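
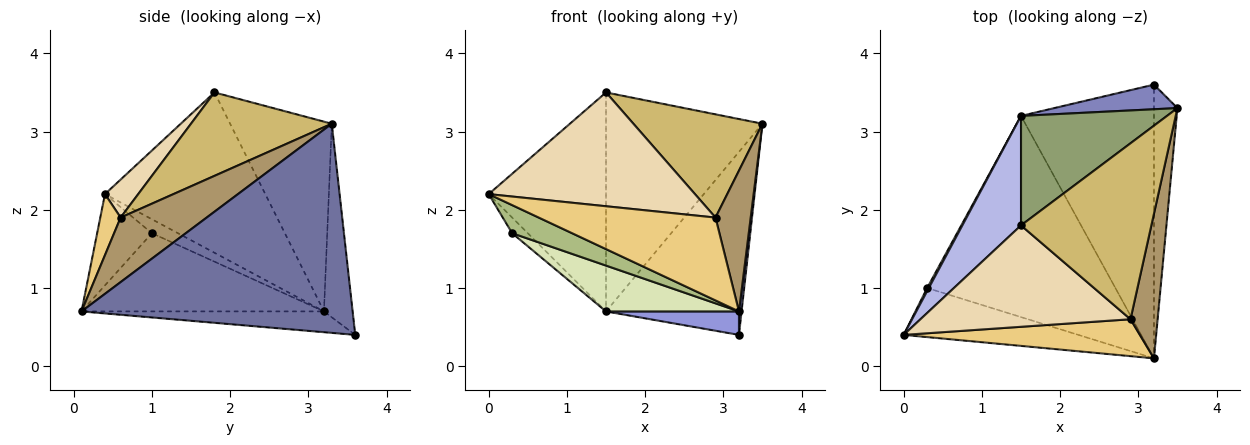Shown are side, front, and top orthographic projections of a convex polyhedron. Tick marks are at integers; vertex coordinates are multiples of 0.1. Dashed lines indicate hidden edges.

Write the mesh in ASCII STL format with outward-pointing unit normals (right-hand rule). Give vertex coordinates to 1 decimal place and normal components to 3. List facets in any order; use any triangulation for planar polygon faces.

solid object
 facet normal 0.994 -0.010 -0.111
  outer loop
   vertex 3.2 3.6 0.4
   vertex 3.5 3.3 3.1
   vertex 3.2 0.1 0.7
  endloop
 endfacet
 facet normal -0.205 0.970 0.131
  outer loop
   vertex 1.5 3.2 0.7
   vertex 3.5 3.3 3.1
   vertex 3.2 3.6 0.4
  endloop
 endfacet
 facet normal -0.154 -0.084 -0.984
  outer loop
   vertex 1.5 3.2 0.7
   vertex 3.2 3.6 0.4
   vertex 3.2 0.1 0.7
  endloop
 endfacet
 facet normal -0.774 0.566 0.283
  outer loop
   vertex 1.5 1.8 3.5
   vertex 1.5 3.2 0.7
   vertex 0.0 0.4 2.2
  endloop
 endfacet
 facet normal -0.503 0.773 0.387
  outer loop
   vertex 1.5 1.8 3.5
   vertex 3.5 3.3 3.1
   vertex 1.5 3.2 0.7
  endloop
 endfacet
 facet normal -0.413 -0.452 -0.791
  outer loop
   vertex 0.3 1.0 1.7
   vertex 3.2 0.1 0.7
   vertex 0.0 0.4 2.2
  endloop
 endfacet
 facet normal -0.853 0.512 0.102
  outer loop
   vertex 0.3 1.0 1.7
   vertex 0.0 0.4 2.2
   vertex 1.5 3.2 0.7
  endloop
 endfacet
 facet normal -0.376 -0.206 -0.904
  outer loop
   vertex 0.3 1.0 1.7
   vertex 1.5 3.2 0.7
   vertex 3.2 0.1 0.7
  endloop
 endfacet
 facet normal 0.863 -0.353 0.363
  outer loop
   vertex 2.9 0.6 1.9
   vertex 3.2 0.1 0.7
   vertex 3.5 3.3 3.1
  endloop
 endfacet
 facet normal 0.483 -0.443 0.755
  outer loop
   vertex 2.9 0.6 1.9
   vertex 3.5 3.3 3.1
   vertex 1.5 1.8 3.5
  endloop
 endfacet
 facet normal 0.105 -0.908 0.405
  outer loop
   vertex 2.9 0.6 1.9
   vertex 0.0 0.4 2.2
   vertex 3.2 0.1 0.7
  endloop
 endfacet
 facet normal 0.119 -0.741 0.660
  outer loop
   vertex 2.9 0.6 1.9
   vertex 1.5 1.8 3.5
   vertex 0.0 0.4 2.2
  endloop
 endfacet
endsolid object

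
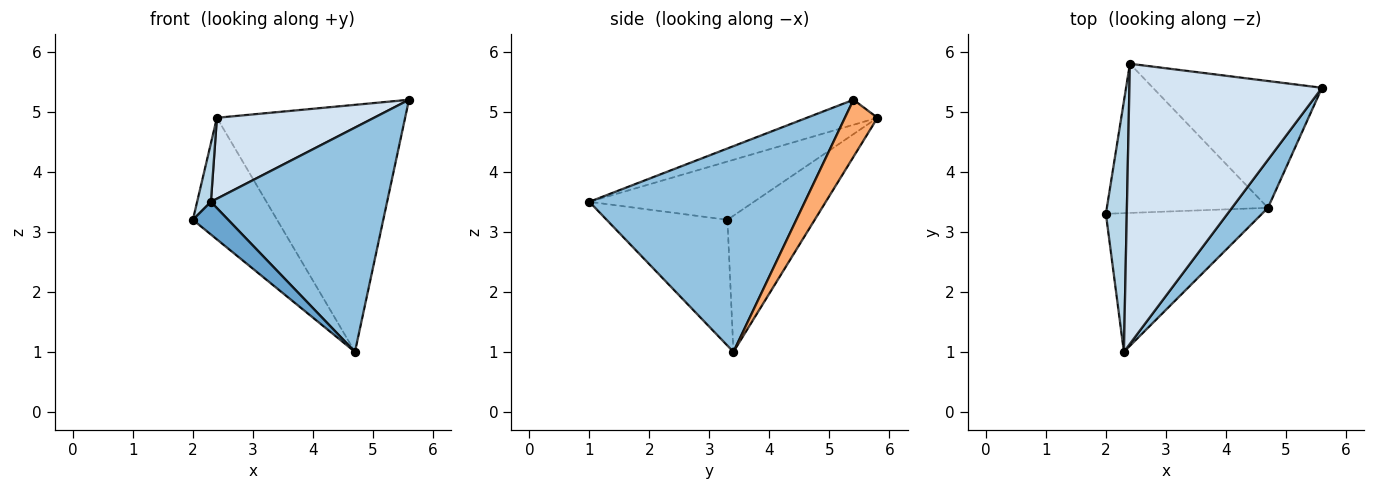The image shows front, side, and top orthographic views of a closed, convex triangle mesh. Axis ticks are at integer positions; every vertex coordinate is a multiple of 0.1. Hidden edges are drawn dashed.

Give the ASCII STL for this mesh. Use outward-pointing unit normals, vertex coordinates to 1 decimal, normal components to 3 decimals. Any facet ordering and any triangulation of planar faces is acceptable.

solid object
 facet normal -0.617 -0.180 -0.766
  outer loop
   vertex 4.7 3.4 1.0
   vertex 2.3 1.0 3.5
   vertex 2.0 3.3 3.2
  endloop
 endfacet
 facet normal 0.767 -0.627 0.134
  outer loop
   vertex 4.7 3.4 1.0
   vertex 5.6 5.4 5.2
   vertex 2.3 1.0 3.5
  endloop
 endfacet
 facet normal -0.938 -0.079 0.336
  outer loop
   vertex 2.4 5.8 4.9
   vertex 2.0 3.3 3.2
   vertex 2.3 1.0 3.5
  endloop
 endfacet
 facet normal -0.124 -0.275 0.953
  outer loop
   vertex 2.4 5.8 4.9
   vertex 2.3 1.0 3.5
   vertex 5.6 5.4 5.2
  endloop
 endfacet
 facet normal -0.548 0.529 -0.648
  outer loop
   vertex 2.4 5.8 4.9
   vertex 4.7 3.4 1.0
   vertex 2.0 3.3 3.2
  endloop
 endfacet
 facet normal 0.152 0.879 -0.451
  outer loop
   vertex 2.4 5.8 4.9
   vertex 5.6 5.4 5.2
   vertex 4.7 3.4 1.0
  endloop
 endfacet
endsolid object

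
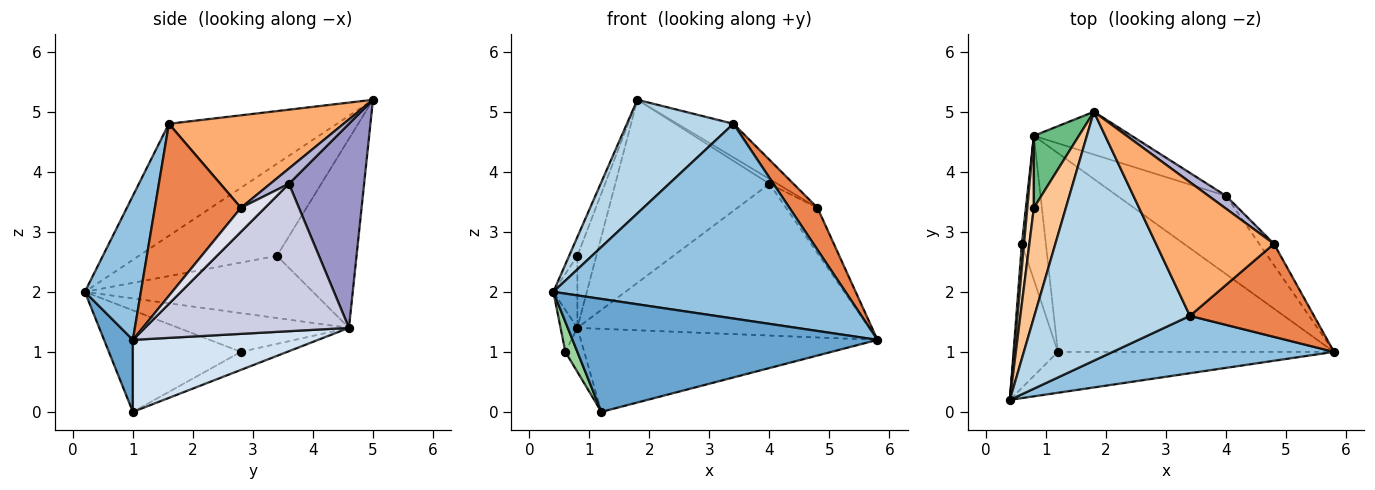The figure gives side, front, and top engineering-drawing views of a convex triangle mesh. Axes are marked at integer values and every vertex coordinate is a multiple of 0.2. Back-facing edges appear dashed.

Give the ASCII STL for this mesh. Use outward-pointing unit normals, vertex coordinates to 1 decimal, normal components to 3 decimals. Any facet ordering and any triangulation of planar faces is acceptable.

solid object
 facet normal 0.088 -0.937 -0.339
  outer loop
   vertex 1.2 1.0 0.0
   vertex 5.8 1.0 1.2
   vertex 0.4 0.2 2.0
  endloop
 endfacet
 facet normal 0.181 -0.943 0.278
  outer loop
   vertex 3.4 1.6 4.8
   vertex 0.4 0.2 2.0
   vertex 5.8 1.0 1.2
  endloop
 endfacet
 facet normal -0.548 -0.347 0.761
  outer loop
   vertex 3.4 1.6 4.8
   vertex 1.8 5.0 5.2
   vertex 0.4 0.2 2.0
  endloop
 endfacet
 facet normal 0.234 0.375 -0.897
  outer loop
   vertex 0.8 4.6 1.4
   vertex 5.8 1.0 1.2
   vertex 1.2 1.0 0.0
  endloop
 endfacet
 facet normal 0.784 -0.255 0.565
  outer loop
   vertex 4.8 2.8 3.4
   vertex 3.4 1.6 4.8
   vertex 5.8 1.0 1.2
  endloop
 endfacet
 facet normal 0.605 0.194 0.772
  outer loop
   vertex 4.8 2.8 3.4
   vertex 1.8 5.0 5.2
   vertex 3.4 1.6 4.8
  endloop
 endfacet
 facet normal -0.943 0.056 0.328
  outer loop
   vertex 0.8 3.4 2.6
   vertex 0.4 0.2 2.0
   vertex 1.8 5.0 5.2
  endloop
 endfacet
 facet normal -0.989 0.104 0.104
  outer loop
   vertex 0.8 3.4 2.6
   vertex 0.8 4.6 1.4
   vertex 0.4 0.2 2.0
  endloop
 endfacet
 facet normal -0.948 0.226 0.226
  outer loop
   vertex 0.8 3.4 2.6
   vertex 1.8 5.0 5.2
   vertex 0.8 4.6 1.4
  endloop
 endfacet
 facet normal -0.913 -0.083 -0.399
  outer loop
   vertex 0.6 2.8 1.0
   vertex 1.2 1.0 0.0
   vertex 0.4 0.2 2.0
  endloop
 endfacet
 facet normal -0.994 0.098 0.056
  outer loop
   vertex 0.6 2.8 1.0
   vertex 0.4 0.2 2.0
   vertex 0.8 4.6 1.4
  endloop
 endfacet
 facet normal -0.583 0.237 -0.777
  outer loop
   vertex 0.6 2.8 1.0
   vertex 0.8 4.6 1.4
   vertex 1.2 1.0 0.0
  endloop
 endfacet
 facet normal 0.429 0.880 -0.205
  outer loop
   vertex 4.0 3.6 3.8
   vertex 0.8 4.6 1.4
   vertex 1.8 5.0 5.2
  endloop
 endfacet
 facet normal 0.634 0.272 0.724
  outer loop
   vertex 4.0 3.6 3.8
   vertex 1.8 5.0 5.2
   vertex 4.8 2.8 3.4
  endloop
 endfacet
 facet normal 0.528 0.755 -0.389
  outer loop
   vertex 4.0 3.6 3.8
   vertex 5.8 1.0 1.2
   vertex 0.8 4.6 1.4
  endloop
 endfacet
 facet normal 0.569 0.744 -0.350
  outer loop
   vertex 4.0 3.6 3.8
   vertex 4.8 2.8 3.4
   vertex 5.8 1.0 1.2
  endloop
 endfacet
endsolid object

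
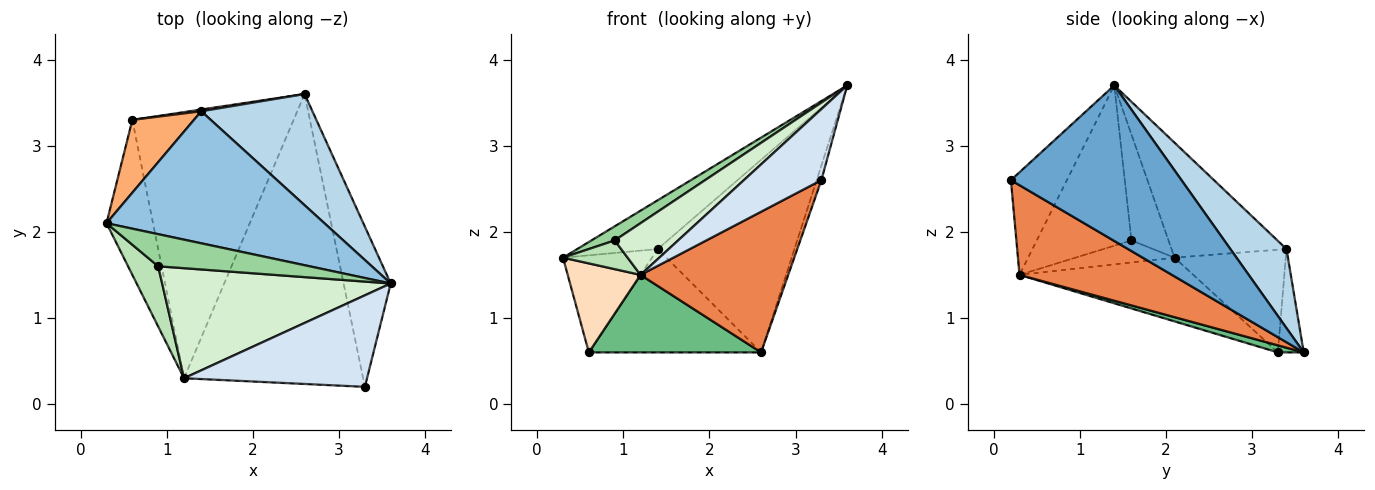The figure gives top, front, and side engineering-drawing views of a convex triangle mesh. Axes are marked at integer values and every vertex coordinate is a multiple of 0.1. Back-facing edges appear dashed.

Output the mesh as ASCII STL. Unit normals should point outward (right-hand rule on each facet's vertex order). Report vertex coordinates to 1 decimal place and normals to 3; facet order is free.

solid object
 facet normal 0.957 0.026 -0.290
  outer loop
   vertex 3.3 0.2 2.6
   vertex 2.6 3.6 0.6
   vertex 3.6 1.4 3.7
  endloop
 endfacet
 facet normal -0.444 0.311 0.841
  outer loop
   vertex 1.4 3.4 1.8
   vertex 0.3 2.1 1.7
   vertex 3.6 1.4 3.7
  endloop
 endfacet
 facet normal 0.335 0.816 0.471
  outer loop
   vertex 1.4 3.4 1.8
   vertex 3.6 1.4 3.7
   vertex 2.6 3.6 0.6
  endloop
 endfacet
 facet normal -0.405 -0.561 0.722
  outer loop
   vertex 1.2 0.3 1.5
   vertex 3.3 0.2 2.6
   vertex 3.6 1.4 3.7
  endloop
 endfacet
 facet normal 0.411 -0.398 -0.820
  outer loop
   vertex 1.2 0.3 1.5
   vertex 2.6 3.6 0.6
   vertex 3.3 0.2 2.6
  endloop
 endfacet
 facet normal -0.707 0.566 0.424
  outer loop
   vertex 0.6 3.3 0.6
   vertex 0.3 2.1 1.7
   vertex 1.4 3.4 1.8
  endloop
 endfacet
 facet normal -0.148 0.989 0.016
  outer loop
   vertex 0.6 3.3 0.6
   vertex 1.4 3.4 1.8
   vertex 2.6 3.6 0.6
  endloop
 endfacet
 facet normal -0.765 -0.321 -0.558
  outer loop
   vertex 0.6 3.3 0.6
   vertex 1.2 0.3 1.5
   vertex 0.3 2.1 1.7
  endloop
 endfacet
 facet normal 0.042 -0.279 -0.959
  outer loop
   vertex 0.6 3.3 0.6
   vertex 2.6 3.6 0.6
   vertex 1.2 0.3 1.5
  endloop
 endfacet
 facet normal -0.539 -0.339 0.771
  outer loop
   vertex 0.9 1.6 1.9
   vertex 3.6 1.4 3.7
   vertex 0.3 2.1 1.7
  endloop
 endfacet
 facet normal -0.550 -0.359 0.754
  outer loop
   vertex 0.9 1.6 1.9
   vertex 0.3 2.1 1.7
   vertex 1.2 0.3 1.5
  endloop
 endfacet
 facet normal -0.536 -0.359 0.764
  outer loop
   vertex 0.9 1.6 1.9
   vertex 1.2 0.3 1.5
   vertex 3.6 1.4 3.7
  endloop
 endfacet
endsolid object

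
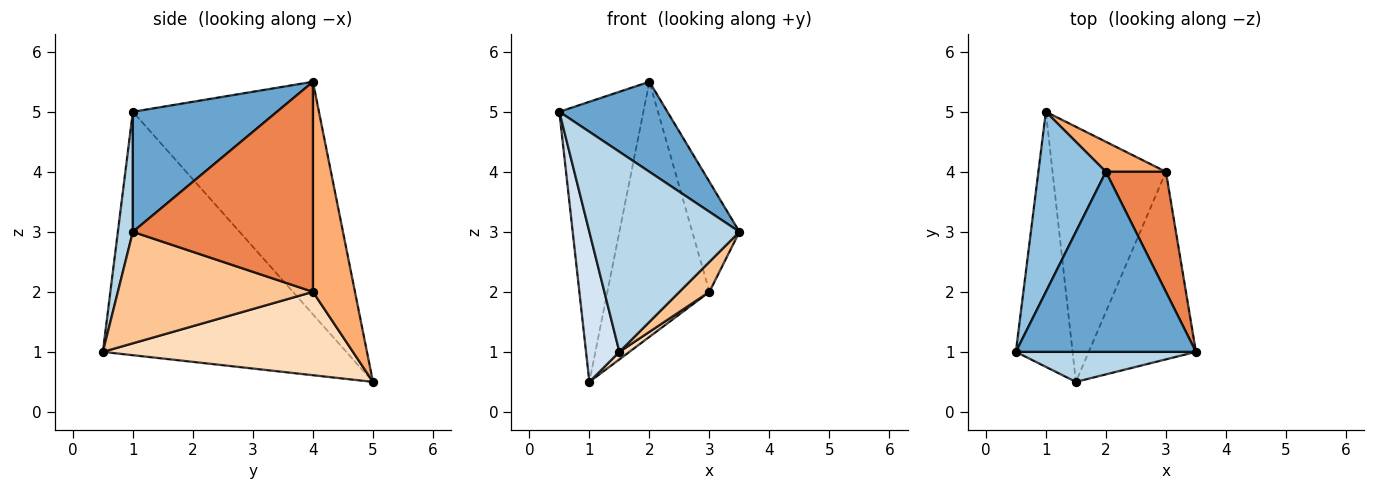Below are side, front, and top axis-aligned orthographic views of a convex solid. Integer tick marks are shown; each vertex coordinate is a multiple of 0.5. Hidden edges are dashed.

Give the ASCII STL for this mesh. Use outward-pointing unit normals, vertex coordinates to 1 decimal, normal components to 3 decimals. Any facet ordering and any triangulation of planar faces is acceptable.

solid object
 facet normal 0.512 -0.384 0.768
  outer loop
   vertex 2.0 4.0 5.5
   vertex 0.5 1.0 5.0
   vertex 3.5 1.0 3.0
  endloop
 endfacet
 facet normal -0.881 0.398 0.256
  outer loop
   vertex 2.0 4.0 5.5
   vertex 1.0 5.0 0.5
   vertex 0.5 1.0 5.0
  endloop
 endfacet
 facet normal 0.098 -0.984 0.148
  outer loop
   vertex 1.5 0.5 1.0
   vertex 3.5 1.0 3.0
   vertex 0.5 1.0 5.0
  endloop
 endfacet
 facet normal -0.965 -0.132 -0.225
  outer loop
   vertex 1.5 0.5 1.0
   vertex 0.5 1.0 5.0
   vertex 1.0 5.0 0.5
  endloop
 endfacet
 facet normal 0.932 0.244 0.266
  outer loop
   vertex 3.0 4.0 2.0
   vertex 2.0 4.0 5.5
   vertex 3.5 1.0 3.0
  endloop
 endfacet
 facet normal 0.379 0.919 0.108
  outer loop
   vertex 3.0 4.0 2.0
   vertex 1.0 5.0 0.5
   vertex 2.0 4.0 5.5
  endloop
 endfacet
 facet normal 0.716 -0.110 -0.689
  outer loop
   vertex 3.0 4.0 2.0
   vertex 3.5 1.0 3.0
   vertex 1.5 0.5 1.0
  endloop
 endfacet
 facet normal 0.592 -0.024 -0.805
  outer loop
   vertex 3.0 4.0 2.0
   vertex 1.5 0.5 1.0
   vertex 1.0 5.0 0.5
  endloop
 endfacet
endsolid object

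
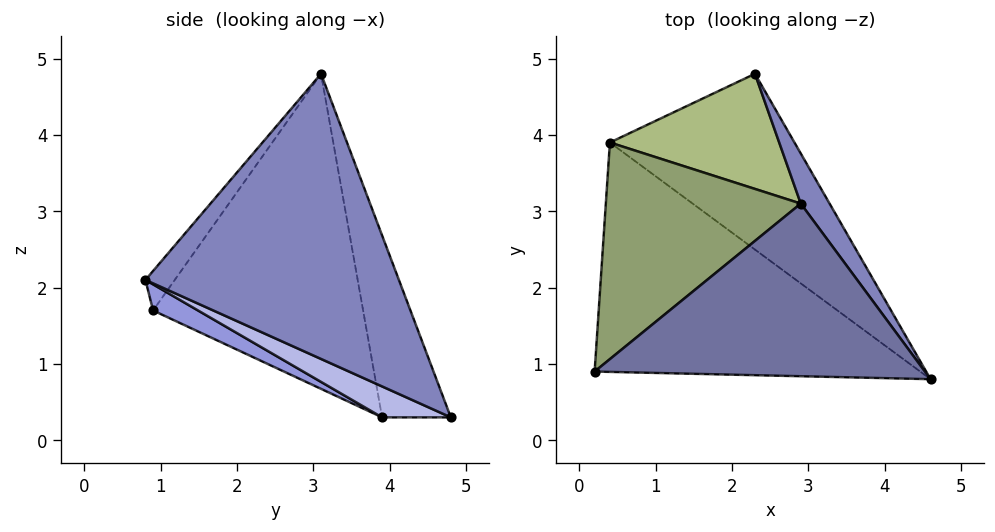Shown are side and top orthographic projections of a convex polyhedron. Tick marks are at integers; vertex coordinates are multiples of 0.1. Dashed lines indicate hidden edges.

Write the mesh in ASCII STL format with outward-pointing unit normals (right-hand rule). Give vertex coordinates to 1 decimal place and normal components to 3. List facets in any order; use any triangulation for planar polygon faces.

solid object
 facet normal -0.074 -0.782 0.619
  outer loop
   vertex 2.9 3.1 4.8
   vertex 0.2 0.9 1.7
   vertex 4.6 0.8 2.1
  endloop
 endfacet
 facet normal 0.847 0.525 0.086
  outer loop
   vertex 2.9 3.1 4.8
   vertex 4.6 0.8 2.1
   vertex 2.3 4.8 0.3
  endloop
 endfacet
 facet normal 0.072 -0.426 -0.902
  outer loop
   vertex 0.4 3.9 0.3
   vertex 4.6 0.8 2.1
   vertex 0.2 0.9 1.7
  endloop
 endfacet
 facet normal 0.156 -0.329 -0.931
  outer loop
   vertex 0.4 3.9 0.3
   vertex 2.3 4.8 0.3
   vertex 4.6 0.8 2.1
  endloop
 endfacet
 facet normal -0.814 0.289 0.504
  outer loop
   vertex 0.4 3.9 0.3
   vertex 0.2 0.9 1.7
   vertex 2.9 3.1 4.8
  endloop
 endfacet
 facet normal -0.398 0.840 0.370
  outer loop
   vertex 0.4 3.9 0.3
   vertex 2.9 3.1 4.8
   vertex 2.3 4.8 0.3
  endloop
 endfacet
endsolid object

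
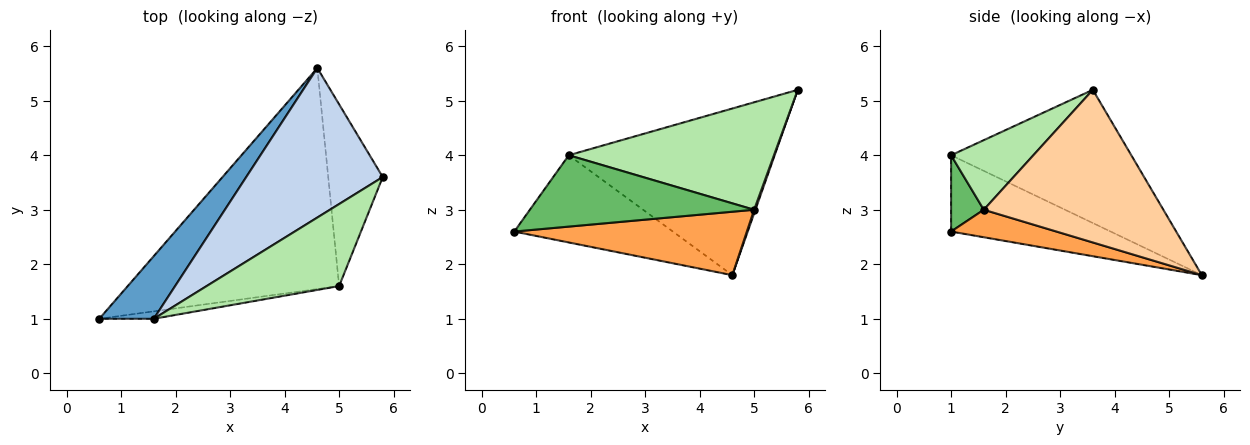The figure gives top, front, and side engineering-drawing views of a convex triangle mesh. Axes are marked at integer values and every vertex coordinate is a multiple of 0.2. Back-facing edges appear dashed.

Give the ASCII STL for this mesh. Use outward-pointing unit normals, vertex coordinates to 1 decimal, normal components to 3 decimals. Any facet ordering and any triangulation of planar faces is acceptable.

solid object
 facet normal -0.633 0.629 0.452
  outer loop
   vertex 1.6 1.0 4.0
   vertex 4.6 5.6 1.8
   vertex 0.6 1.0 2.6
  endloop
 endfacet
 facet normal -0.546 0.624 0.560
  outer loop
   vertex 1.6 1.0 4.0
   vertex 5.8 3.6 5.2
   vertex 4.6 5.6 1.8
  endloop
 endfacet
 facet normal 0.124 -0.274 -0.954
  outer loop
   vertex 5.0 1.6 3.0
   vertex 0.6 1.0 2.6
   vertex 4.6 5.6 1.8
  endloop
 endfacet
 facet normal 0.942 -0.007 -0.336
  outer loop
   vertex 5.0 1.6 3.0
   vertex 4.6 5.6 1.8
   vertex 5.8 3.6 5.2
  endloop
 endfacet
 facet normal 0.144 -0.984 -0.103
  outer loop
   vertex 5.0 1.6 3.0
   vertex 1.6 1.0 4.0
   vertex 0.6 1.0 2.6
  endloop
 endfacet
 facet normal 0.304 -0.757 0.578
  outer loop
   vertex 5.0 1.6 3.0
   vertex 5.8 3.6 5.2
   vertex 1.6 1.0 4.0
  endloop
 endfacet
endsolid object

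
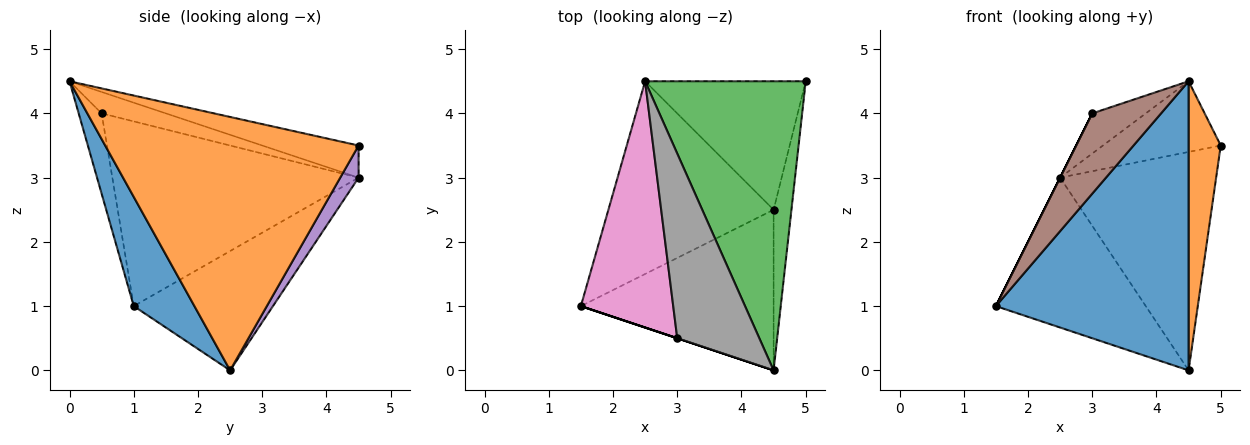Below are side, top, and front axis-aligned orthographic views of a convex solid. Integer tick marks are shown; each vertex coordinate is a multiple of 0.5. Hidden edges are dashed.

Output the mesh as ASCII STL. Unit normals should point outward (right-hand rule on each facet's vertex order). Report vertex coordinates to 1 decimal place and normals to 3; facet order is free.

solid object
 facet normal 0.265 -0.843 -0.468
  outer loop
   vertex 4.5 2.5 0.0
   vertex 4.5 0.0 4.5
   vertex 1.5 1.0 1.0
  endloop
 endfacet
 facet normal 0.990 -0.125 -0.070
  outer loop
   vertex 4.5 2.5 0.0
   vertex 5.0 4.5 3.5
   vertex 4.5 0.0 4.5
  endloop
 endfacet
 facet normal -0.191 0.233 0.954
  outer loop
   vertex 2.5 4.5 3.0
   vertex 4.5 0.0 4.5
   vertex 5.0 4.5 3.5
  endloop
 endfacet
 facet normal -0.495 0.533 -0.686
  outer loop
   vertex 2.5 4.5 3.0
   vertex 4.5 2.5 0.0
   vertex 1.5 1.0 1.0
  endloop
 endfacet
 facet normal 0.101 0.858 -0.504
  outer loop
   vertex 2.5 4.5 3.0
   vertex 5.0 4.5 3.5
   vertex 4.5 2.5 0.0
  endloop
 endfacet
 facet normal -0.316 -0.949 0.000
  outer loop
   vertex 3.0 0.5 4.0
   vertex 1.5 1.0 1.0
   vertex 4.5 0.0 4.5
  endloop
 endfacet
 facet normal -0.894 0.000 0.447
  outer loop
   vertex 3.0 0.5 4.0
   vertex 2.5 4.5 3.0
   vertex 1.5 1.0 1.0
  endloop
 endfacet
 facet normal -0.247 0.206 0.947
  outer loop
   vertex 3.0 0.5 4.0
   vertex 4.5 0.0 4.5
   vertex 2.5 4.5 3.0
  endloop
 endfacet
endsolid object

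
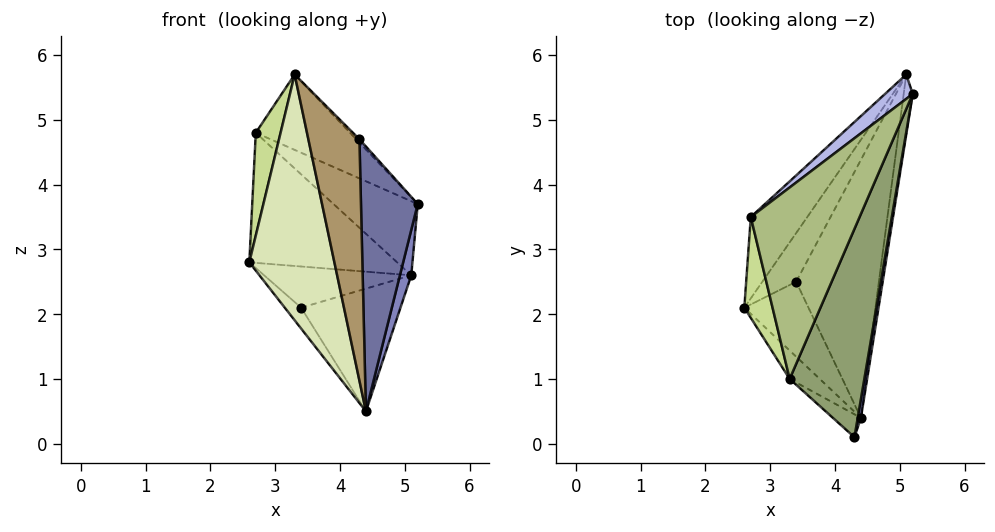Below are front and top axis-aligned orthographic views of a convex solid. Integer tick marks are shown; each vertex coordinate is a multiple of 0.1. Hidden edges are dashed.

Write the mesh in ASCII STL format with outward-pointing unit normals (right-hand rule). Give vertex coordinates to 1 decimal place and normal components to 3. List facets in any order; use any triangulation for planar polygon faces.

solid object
 facet normal 0.986 -0.165 0.012
  outer loop
   vertex 4.4 0.4 0.5
   vertex 5.2 5.4 3.7
   vertex 4.3 0.1 4.7
  endloop
 endfacet
 facet normal 0.990 -0.086 -0.113
  outer loop
   vertex 5.1 5.7 2.6
   vertex 5.2 5.4 3.7
   vertex 4.4 0.4 0.5
  endloop
 endfacet
 facet normal -0.784 0.526 -0.329
  outer loop
   vertex 5.1 5.7 2.6
   vertex 2.6 2.1 2.8
   vertex 2.7 3.5 4.8
  endloop
 endfacet
 facet normal -0.505 0.820 0.270
  outer loop
   vertex 5.1 5.7 2.6
   vertex 2.7 3.5 4.8
   vertex 5.2 5.4 3.7
  endloop
 endfacet
 facet normal 0.712 0.011 0.702
  outer loop
   vertex 3.3 1.0 5.7
   vertex 4.3 0.1 4.7
   vertex 5.2 5.4 3.7
  endloop
 endfacet
 facet normal 0.130 0.363 0.923
  outer loop
   vertex 3.3 1.0 5.7
   vertex 5.2 5.4 3.7
   vertex 2.7 3.5 4.8
  endloop
 endfacet
 facet normal -0.970 -0.172 0.169
  outer loop
   vertex 3.3 1.0 5.7
   vertex 2.7 3.5 4.8
   vertex 2.6 2.1 2.8
  endloop
 endfacet
 facet normal -0.735 -0.673 -0.078
  outer loop
   vertex 3.3 1.0 5.7
   vertex 2.6 2.1 2.8
   vertex 4.4 0.4 0.5
  endloop
 endfacet
 facet normal -0.704 -0.707 -0.067
  outer loop
   vertex 3.3 1.0 5.7
   vertex 4.4 0.4 0.5
   vertex 4.3 0.1 4.7
  endloop
 endfacet
 facet normal -0.699 0.192 -0.689
  outer loop
   vertex 3.4 2.5 2.1
   vertex 4.4 0.4 0.5
   vertex 2.6 2.1 2.8
  endloop
 endfacet
 facet normal -0.704 0.459 -0.542
  outer loop
   vertex 3.4 2.5 2.1
   vertex 2.6 2.1 2.8
   vertex 5.1 5.7 2.6
  endloop
 endfacet
 facet normal -0.477 0.377 -0.794
  outer loop
   vertex 3.4 2.5 2.1
   vertex 5.1 5.7 2.6
   vertex 4.4 0.4 0.5
  endloop
 endfacet
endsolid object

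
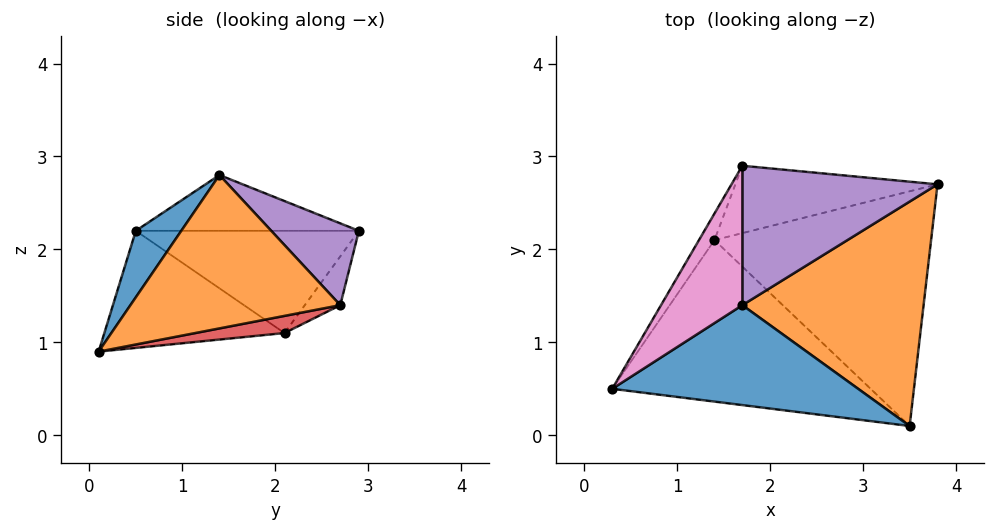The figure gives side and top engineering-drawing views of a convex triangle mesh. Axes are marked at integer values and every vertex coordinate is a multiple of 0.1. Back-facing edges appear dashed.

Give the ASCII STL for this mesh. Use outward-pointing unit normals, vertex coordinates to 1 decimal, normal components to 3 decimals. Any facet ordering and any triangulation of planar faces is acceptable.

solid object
 facet normal 0.180 -0.724 0.666
  outer loop
   vertex 1.7 1.4 2.8
   vertex 0.3 0.5 2.2
   vertex 3.5 0.1 0.9
  endloop
 endfacet
 facet normal 0.631 -0.216 0.745
  outer loop
   vertex 1.7 1.4 2.8
   vertex 3.5 0.1 0.9
   vertex 3.8 2.7 1.4
  endloop
 endfacet
 facet normal -0.391 -0.324 -0.862
  outer loop
   vertex 1.4 2.1 1.1
   vertex 3.5 0.1 0.9
   vertex 0.3 0.5 2.2
  endloop
 endfacet
 facet normal 0.078 0.180 -0.981
  outer loop
   vertex 1.4 2.1 1.1
   vertex 3.8 2.7 1.4
   vertex 3.5 0.1 0.9
  endloop
 endfacet
 facet normal 0.363 0.346 0.865
  outer loop
   vertex 1.7 2.9 2.2
   vertex 1.7 1.4 2.8
   vertex 3.8 2.7 1.4
  endloop
 endfacet
 facet normal -0.135 0.818 -0.558
  outer loop
   vertex 1.7 2.9 2.2
   vertex 3.8 2.7 1.4
   vertex 1.4 2.1 1.1
  endloop
 endfacet
 facet normal -0.537 0.313 0.783
  outer loop
   vertex 1.7 2.9 2.2
   vertex 0.3 0.5 2.2
   vertex 1.7 1.4 2.8
  endloop
 endfacet
 facet normal -0.856 0.500 -0.130
  outer loop
   vertex 1.7 2.9 2.2
   vertex 1.4 2.1 1.1
   vertex 0.3 0.5 2.2
  endloop
 endfacet
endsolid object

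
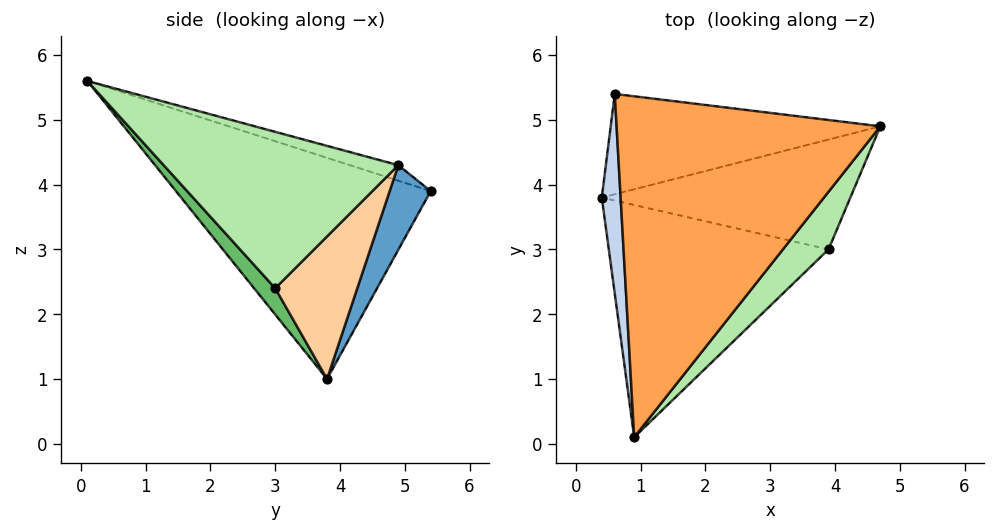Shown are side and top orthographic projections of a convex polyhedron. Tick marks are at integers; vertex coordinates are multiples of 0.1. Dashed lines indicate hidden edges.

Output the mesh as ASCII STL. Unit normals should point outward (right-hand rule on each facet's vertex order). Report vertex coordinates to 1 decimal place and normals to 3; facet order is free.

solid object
 facet normal 0.152 0.861 -0.485
  outer loop
   vertex 0.6 5.4 3.9
   vertex 4.7 4.9 4.3
   vertex 0.4 3.8 1.0
  endloop
 endfacet
 facet normal -0.996 -0.029 0.085
  outer loop
   vertex 0.6 5.4 3.9
   vertex 0.4 3.8 1.0
   vertex 0.9 0.1 5.6
  endloop
 endfacet
 facet normal -0.056 0.302 0.952
  outer loop
   vertex 0.6 5.4 3.9
   vertex 0.9 0.1 5.6
   vertex 4.7 4.9 4.3
  endloop
 endfacet
 facet normal 0.416 0.550 -0.725
  outer loop
   vertex 3.9 3.0 2.4
   vertex 0.4 3.8 1.0
   vertex 4.7 4.9 4.3
  endloop
 endfacet
 facet normal 0.075 -0.773 -0.630
  outer loop
   vertex 3.9 3.0 2.4
   vertex 0.9 0.1 5.6
   vertex 0.4 3.8 1.0
  endloop
 endfacet
 facet normal 0.792 -0.565 0.231
  outer loop
   vertex 3.9 3.0 2.4
   vertex 4.7 4.9 4.3
   vertex 0.9 0.1 5.6
  endloop
 endfacet
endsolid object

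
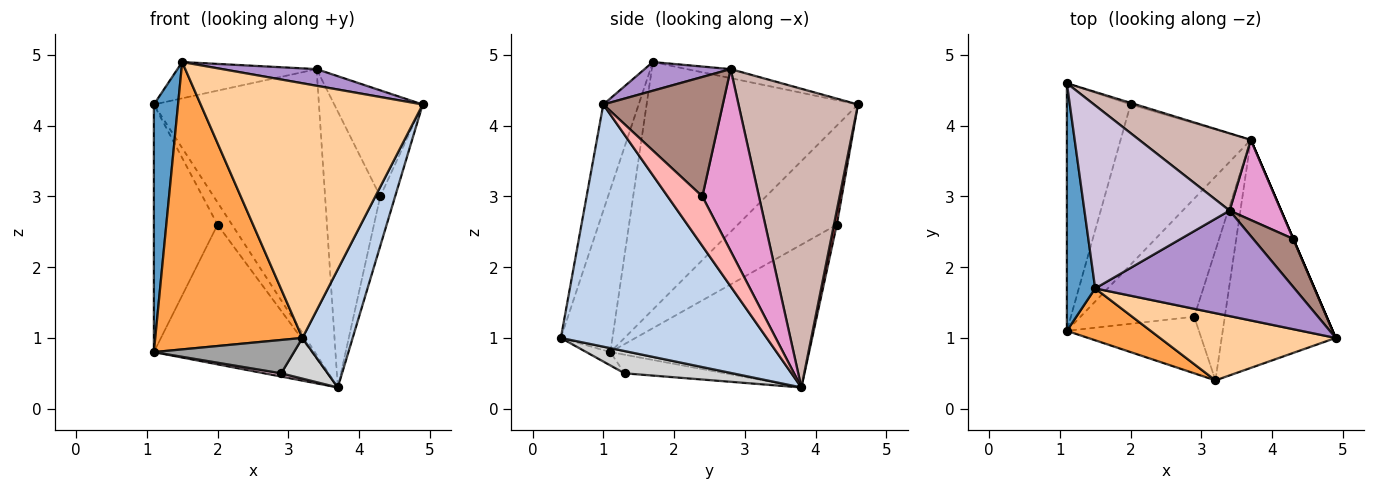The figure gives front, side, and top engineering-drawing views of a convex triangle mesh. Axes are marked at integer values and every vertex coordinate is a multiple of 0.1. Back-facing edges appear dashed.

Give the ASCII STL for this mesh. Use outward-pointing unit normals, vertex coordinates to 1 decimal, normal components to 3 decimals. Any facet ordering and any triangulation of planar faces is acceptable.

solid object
 facet normal -0.987 -0.113 0.113
  outer loop
   vertex 1.5 1.7 4.9
   vertex 1.1 4.6 4.3
   vertex 1.1 1.1 0.8
  endloop
 endfacet
 facet normal 0.883 -0.216 -0.416
  outer loop
   vertex 3.2 0.4 1.0
   vertex 3.7 3.8 0.3
   vertex 4.9 1.0 4.3
  endloop
 endfacet
 facet normal -0.326 -0.930 0.168
  outer loop
   vertex 3.2 0.4 1.0
   vertex 1.5 1.7 4.9
   vertex 1.1 1.1 0.8
  endloop
 endfacet
 facet normal -0.152 -0.956 0.252
  outer loop
   vertex 3.2 0.4 1.0
   vertex 4.9 1.0 4.3
   vertex 1.5 1.7 4.9
  endloop
 endfacet
 facet normal -0.740 0.476 -0.476
  outer loop
   vertex 2.0 4.3 2.6
   vertex 1.1 1.1 0.8
   vertex 1.1 4.6 4.3
  endloop
 endfacet
 facet normal -0.637 0.506 -0.581
  outer loop
   vertex 2.0 4.3 2.6
   vertex 3.7 3.8 0.3
   vertex 1.1 1.1 0.8
  endloop
 endfacet
 facet normal 0.191 0.979 -0.072
  outer loop
   vertex 2.0 4.3 2.6
   vertex 1.1 4.6 4.3
   vertex 3.7 3.8 0.3
  endloop
 endfacet
 facet normal 0.919 0.394 0.000
  outer loop
   vertex 4.3 2.4 3.0
   vertex 4.9 1.0 4.3
   vertex 3.7 3.8 0.3
  endloop
 endfacet
 facet normal 0.141 -0.154 0.978
  outer loop
   vertex 3.4 2.8 4.8
   vertex 1.5 1.7 4.9
   vertex 4.9 1.0 4.3
  endloop
 endfacet
 facet normal -0.061 0.194 0.979
  outer loop
   vertex 3.4 2.8 4.8
   vertex 1.1 4.6 4.3
   vertex 1.5 1.7 4.9
  endloop
 endfacet
 facet normal 0.776 0.574 0.260
  outer loop
   vertex 3.4 2.8 4.8
   vertex 4.9 1.0 4.3
   vertex 4.3 2.4 3.0
  endloop
 endfacet
 facet normal 0.573 0.791 0.214
  outer loop
   vertex 3.4 2.8 4.8
   vertex 3.7 3.8 0.3
   vertex 1.1 4.6 4.3
  endloop
 endfacet
 facet normal 0.702 0.684 0.199
  outer loop
   vertex 3.4 2.8 4.8
   vertex 4.3 2.4 3.0
   vertex 3.7 3.8 0.3
  endloop
 endfacet
 facet normal -0.161 -0.027 -0.987
  outer loop
   vertex 2.9 1.3 0.5
   vertex 1.1 1.1 0.8
   vertex 3.7 3.8 0.3
  endloop
 endfacet
 facet normal -0.087 -0.506 -0.858
  outer loop
   vertex 2.9 1.3 0.5
   vertex 3.2 0.4 1.0
   vertex 1.1 1.1 0.8
  endloop
 endfacet
 facet normal 0.571 -0.245 -0.784
  outer loop
   vertex 2.9 1.3 0.5
   vertex 3.7 3.8 0.3
   vertex 3.2 0.4 1.0
  endloop
 endfacet
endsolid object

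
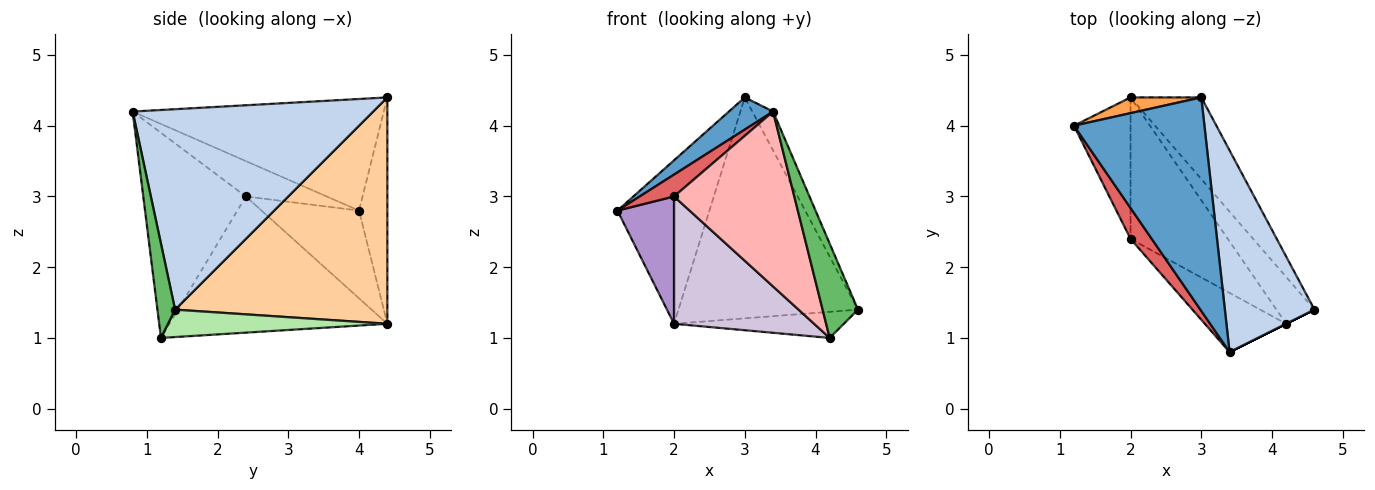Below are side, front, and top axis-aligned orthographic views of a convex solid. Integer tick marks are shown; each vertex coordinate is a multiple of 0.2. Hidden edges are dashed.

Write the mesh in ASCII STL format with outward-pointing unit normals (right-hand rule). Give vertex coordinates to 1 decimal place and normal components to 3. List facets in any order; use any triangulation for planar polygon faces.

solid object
 facet normal -0.646 -0.114 0.755
  outer loop
   vertex 3.4 0.8 4.2
   vertex 3.0 4.4 4.4
   vertex 1.2 4.0 2.8
  endloop
 endfacet
 facet normal 0.910 0.079 0.407
  outer loop
   vertex 3.4 0.8 4.2
   vertex 4.6 1.4 1.4
   vertex 3.0 4.4 4.4
  endloop
 endfacet
 facet normal -0.293 0.952 0.092
  outer loop
   vertex 2.0 4.4 1.2
   vertex 1.2 4.0 2.8
   vertex 3.0 4.4 4.4
  endloop
 endfacet
 facet normal 0.743 0.628 -0.232
  outer loop
   vertex 2.0 4.4 1.2
   vertex 3.0 4.4 4.4
   vertex 4.6 1.4 1.4
  endloop
 endfacet
 facet normal 0.447 -0.894 0.000
  outer loop
   vertex 4.2 1.2 1.0
   vertex 4.6 1.4 1.4
   vertex 3.4 0.8 4.2
  endloop
 endfacet
 facet normal 0.533 0.412 -0.739
  outer loop
   vertex 4.2 1.2 1.0
   vertex 2.0 4.4 1.2
   vertex 4.6 1.4 1.4
  endloop
 endfacet
 facet normal -0.806 -0.342 0.483
  outer loop
   vertex 2.0 2.4 3.0
   vertex 3.4 0.8 4.2
   vertex 1.2 4.0 2.8
  endloop
 endfacet
 facet normal -0.628 -0.737 -0.249
  outer loop
   vertex 2.0 2.4 3.0
   vertex 4.2 1.2 1.0
   vertex 3.4 0.8 4.2
  endloop
 endfacet
 facet normal -0.755 -0.439 -0.487
  outer loop
   vertex 2.0 2.4 3.0
   vertex 1.2 4.0 2.8
   vertex 2.0 4.4 1.2
  endloop
 endfacet
 facet normal -0.721 -0.464 -0.515
  outer loop
   vertex 2.0 2.4 3.0
   vertex 2.0 4.4 1.2
   vertex 4.2 1.2 1.0
  endloop
 endfacet
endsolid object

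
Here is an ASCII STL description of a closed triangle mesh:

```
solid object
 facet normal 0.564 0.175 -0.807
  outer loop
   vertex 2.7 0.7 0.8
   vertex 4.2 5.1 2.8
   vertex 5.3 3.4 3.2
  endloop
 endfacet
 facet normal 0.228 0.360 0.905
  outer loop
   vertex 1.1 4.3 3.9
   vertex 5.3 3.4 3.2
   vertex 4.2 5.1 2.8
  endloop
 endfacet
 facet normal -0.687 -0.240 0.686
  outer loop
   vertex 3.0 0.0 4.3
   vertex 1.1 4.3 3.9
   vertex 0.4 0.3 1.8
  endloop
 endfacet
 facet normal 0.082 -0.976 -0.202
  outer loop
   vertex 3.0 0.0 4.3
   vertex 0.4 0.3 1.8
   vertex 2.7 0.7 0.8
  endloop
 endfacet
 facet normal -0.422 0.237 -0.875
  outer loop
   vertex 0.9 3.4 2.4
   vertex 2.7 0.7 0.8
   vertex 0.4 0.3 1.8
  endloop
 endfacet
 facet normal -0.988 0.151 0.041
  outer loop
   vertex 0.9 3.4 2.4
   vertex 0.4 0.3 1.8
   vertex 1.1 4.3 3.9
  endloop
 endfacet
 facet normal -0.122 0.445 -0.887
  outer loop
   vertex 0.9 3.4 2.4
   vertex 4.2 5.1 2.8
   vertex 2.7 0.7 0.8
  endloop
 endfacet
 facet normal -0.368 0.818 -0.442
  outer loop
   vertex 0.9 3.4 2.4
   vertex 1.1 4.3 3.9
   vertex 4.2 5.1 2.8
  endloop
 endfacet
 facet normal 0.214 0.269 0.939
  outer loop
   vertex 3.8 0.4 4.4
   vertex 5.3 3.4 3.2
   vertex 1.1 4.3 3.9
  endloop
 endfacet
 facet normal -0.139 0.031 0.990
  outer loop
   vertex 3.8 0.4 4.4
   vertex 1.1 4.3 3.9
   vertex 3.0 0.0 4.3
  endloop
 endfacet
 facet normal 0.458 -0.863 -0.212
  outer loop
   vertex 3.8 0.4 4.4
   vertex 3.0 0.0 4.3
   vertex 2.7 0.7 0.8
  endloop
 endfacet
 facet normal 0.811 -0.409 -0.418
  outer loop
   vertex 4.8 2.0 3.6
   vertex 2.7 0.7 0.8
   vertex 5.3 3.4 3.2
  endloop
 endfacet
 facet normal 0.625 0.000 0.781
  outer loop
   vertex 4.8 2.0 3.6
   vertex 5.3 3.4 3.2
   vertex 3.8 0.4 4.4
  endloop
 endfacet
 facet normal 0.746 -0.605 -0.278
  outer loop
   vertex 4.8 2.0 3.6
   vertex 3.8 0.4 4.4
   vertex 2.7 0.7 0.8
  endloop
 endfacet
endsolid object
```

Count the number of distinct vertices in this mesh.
9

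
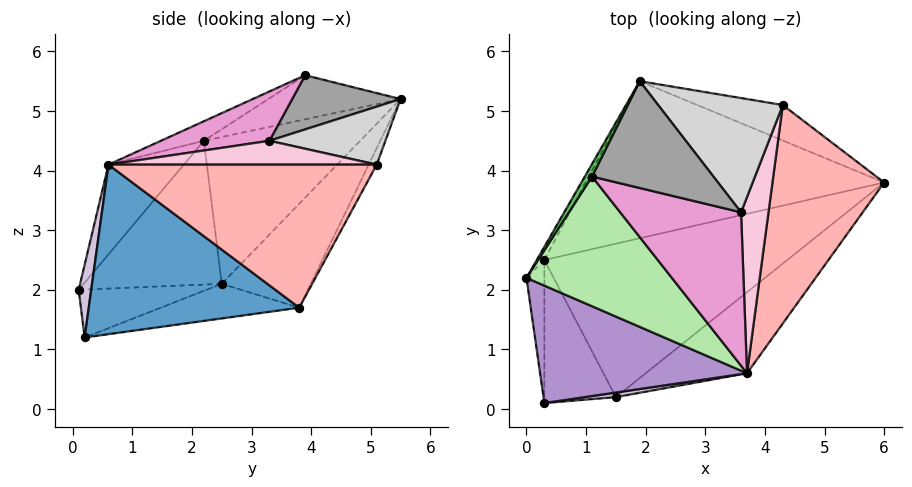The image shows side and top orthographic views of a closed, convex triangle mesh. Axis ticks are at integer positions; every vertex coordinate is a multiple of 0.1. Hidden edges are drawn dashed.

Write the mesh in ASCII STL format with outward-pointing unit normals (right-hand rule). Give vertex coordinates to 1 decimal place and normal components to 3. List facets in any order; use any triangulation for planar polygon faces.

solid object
 facet normal 0.606 -0.708 -0.362
  outer loop
   vertex 3.7 0.6 4.1
   vertex 1.5 0.2 1.2
   vertex 6.0 3.8 1.7
  endloop
 endfacet
 facet normal -0.862 0.506 -0.045
  outer loop
   vertex 0.3 2.5 2.1
   vertex 0.0 2.2 4.5
   vertex 1.9 5.5 5.2
  endloop
 endfacet
 facet normal -0.216 0.755 -0.619
  outer loop
   vertex 0.3 2.5 2.1
   vertex 1.9 5.5 5.2
   vertex 6.0 3.8 1.7
  endloop
 endfacet
 facet normal -0.135 0.299 -0.945
  outer loop
   vertex 0.3 2.5 2.1
   vertex 6.0 3.8 1.7
   vertex 1.5 0.2 1.2
  endloop
 endfacet
 facet normal -0.871 0.471 0.143
  outer loop
   vertex 1.1 3.9 5.6
   vertex 1.9 5.5 5.2
   vertex 0.0 2.2 4.5
  endloop
 endfacet
 facet normal -0.116 -0.485 0.866
  outer loop
   vertex 1.1 3.9 5.6
   vertex 0.0 2.2 4.5
   vertex 3.7 0.6 4.1
  endloop
 endfacet
 facet normal -0.102 0.843 -0.529
  outer loop
   vertex 4.3 5.1 4.1
   vertex 6.0 3.8 1.7
   vertex 1.9 5.5 5.2
  endloop
 endfacet
 facet normal 0.784 -0.105 0.612
  outer loop
   vertex 4.3 5.1 4.1
   vertex 3.7 0.6 4.1
   vertex 6.0 3.8 1.7
  endloop
 endfacet
 facet normal -0.261 -0.754 0.602
  outer loop
   vertex 0.3 0.1 2.0
   vertex 3.7 0.6 4.1
   vertex 0.0 2.2 4.5
  endloop
 endfacet
 facet normal 0.115 -0.992 0.049
  outer loop
   vertex 0.3 0.1 2.0
   vertex 1.5 0.2 1.2
   vertex 3.7 0.6 4.1
  endloop
 endfacet
 facet normal -0.992 0.005 -0.123
  outer loop
   vertex 0.3 0.1 2.0
   vertex 0.0 2.2 4.5
   vertex 0.3 2.5 2.1
  endloop
 endfacet
 facet normal -0.556 0.035 -0.830
  outer loop
   vertex 0.3 0.1 2.0
   vertex 0.3 2.5 2.1
   vertex 1.5 0.2 1.2
  endloop
 endfacet
 facet normal 0.375 -0.122 0.919
  outer loop
   vertex 3.6 3.3 4.5
   vertex 1.1 3.9 5.6
   vertex 3.7 0.6 4.1
  endloop
 endfacet
 facet normal 0.654 -0.087 0.752
  outer loop
   vertex 3.6 3.3 4.5
   vertex 3.7 0.6 4.1
   vertex 4.3 5.1 4.1
  endloop
 endfacet
 facet normal 0.408 0.024 0.913
  outer loop
   vertex 3.6 3.3 4.5
   vertex 1.9 5.5 5.2
   vertex 1.1 3.9 5.6
  endloop
 endfacet
 facet normal 0.422 0.037 0.906
  outer loop
   vertex 3.6 3.3 4.5
   vertex 4.3 5.1 4.1
   vertex 1.9 5.5 5.2
  endloop
 endfacet
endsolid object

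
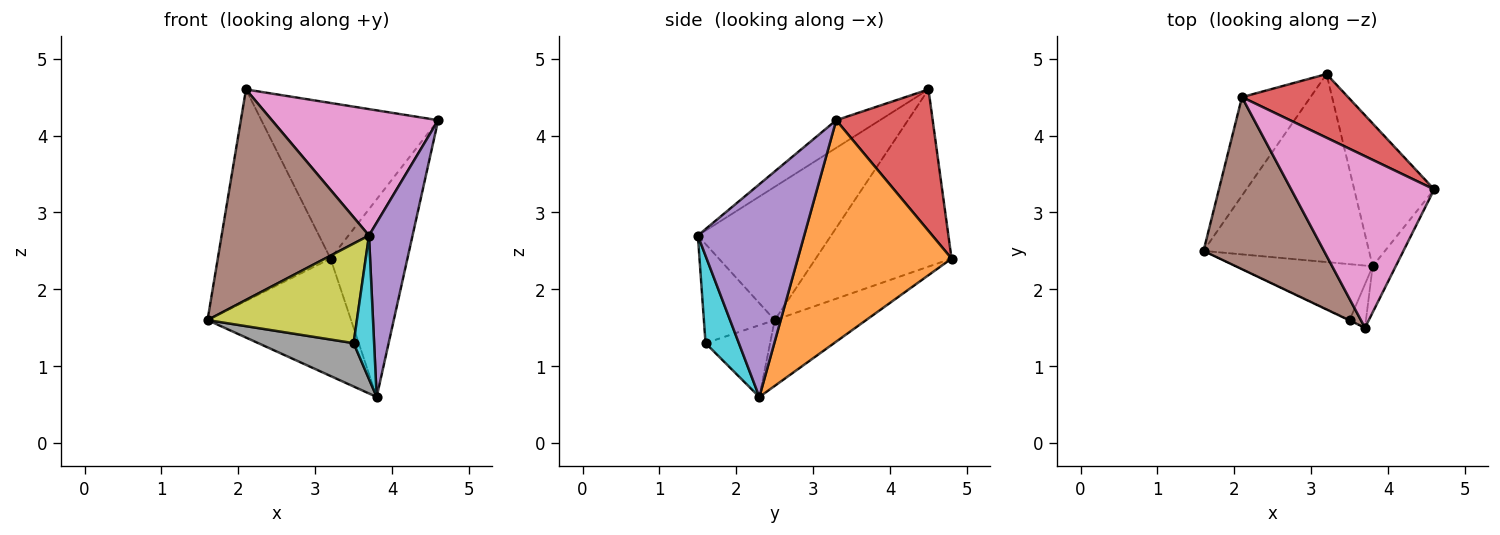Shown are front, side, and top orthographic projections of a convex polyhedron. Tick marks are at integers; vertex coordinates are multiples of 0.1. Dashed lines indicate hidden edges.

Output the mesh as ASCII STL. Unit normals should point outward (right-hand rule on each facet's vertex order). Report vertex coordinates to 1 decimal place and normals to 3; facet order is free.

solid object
 facet normal -0.320 0.502 -0.804
  outer loop
   vertex 3.8 2.3 0.6
   vertex 1.6 2.5 1.6
   vertex 3.2 4.8 2.4
  endloop
 endfacet
 facet normal 0.851 0.426 -0.307
  outer loop
   vertex 3.8 2.3 0.6
   vertex 3.2 4.8 2.4
   vertex 4.6 3.3 4.2
  endloop
 endfacet
 facet normal -0.737 0.612 -0.285
  outer loop
   vertex 2.1 4.5 4.6
   vertex 3.2 4.8 2.4
   vertex 1.6 2.5 1.6
  endloop
 endfacet
 facet normal 0.451 0.826 0.338
  outer loop
   vertex 2.1 4.5 4.6
   vertex 4.6 3.3 4.2
   vertex 3.2 4.8 2.4
  endloop
 endfacet
 facet normal 0.921 -0.377 -0.100
  outer loop
   vertex 3.7 1.5 2.7
   vertex 3.8 2.3 0.6
   vertex 4.6 3.3 4.2
  endloop
 endfacet
 facet normal -0.574 -0.634 0.518
  outer loop
   vertex 3.7 1.5 2.7
   vertex 2.1 4.5 4.6
   vertex 1.6 2.5 1.6
  endloop
 endfacet
 facet normal -0.154 -0.586 0.796
  outer loop
   vertex 3.7 1.5 2.7
   vertex 4.6 3.3 4.2
   vertex 2.1 4.5 4.6
  endloop
 endfacet
 facet normal -0.383 -0.566 -0.730
  outer loop
   vertex 3.5 1.6 1.3
   vertex 1.6 2.5 1.6
   vertex 3.8 2.3 0.6
  endloop
 endfacet
 facet normal -0.429 -0.904 -0.003
  outer loop
   vertex 3.5 1.6 1.3
   vertex 3.7 1.5 2.7
   vertex 1.6 2.5 1.6
  endloop
 endfacet
 facet normal 0.841 -0.518 -0.157
  outer loop
   vertex 3.5 1.6 1.3
   vertex 3.8 2.3 0.6
   vertex 3.7 1.5 2.7
  endloop
 endfacet
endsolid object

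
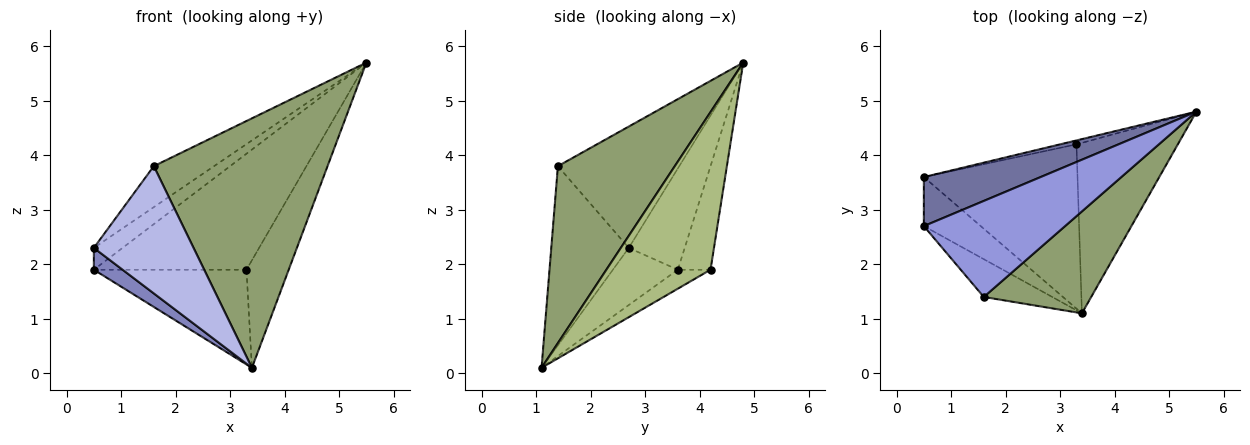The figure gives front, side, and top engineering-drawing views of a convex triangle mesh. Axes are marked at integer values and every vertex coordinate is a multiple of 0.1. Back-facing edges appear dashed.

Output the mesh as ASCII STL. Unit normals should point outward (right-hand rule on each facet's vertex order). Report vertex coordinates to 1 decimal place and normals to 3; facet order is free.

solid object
 facet normal -0.621 0.318 0.716
  outer loop
   vertex 0.5 3.6 1.9
   vertex 0.5 2.7 2.3
   vertex 5.5 4.8 5.7
  endloop
 endfacet
 facet normal -0.676 -0.299 -0.673
  outer loop
   vertex 0.5 3.6 1.9
   vertex 3.4 1.1 0.1
   vertex 0.5 2.7 2.3
  endloop
 endfacet
 facet normal -0.620 0.308 0.722
  outer loop
   vertex 1.6 1.4 3.8
   vertex 5.5 4.8 5.7
   vertex 0.5 2.7 2.3
  endloop
 endfacet
 facet normal -0.597 -0.769 -0.228
  outer loop
   vertex 1.6 1.4 3.8
   vertex 0.5 2.7 2.3
   vertex 3.4 1.1 0.1
  endloop
 endfacet
 facet normal 0.529 -0.786 0.321
  outer loop
   vertex 1.6 1.4 3.8
   vertex 3.4 1.1 0.1
   vertex 5.5 4.8 5.7
  endloop
 endfacet
 facet normal 0.796 0.323 -0.512
  outer loop
   vertex 3.3 4.2 1.9
   vertex 5.5 4.8 5.7
   vertex 3.4 1.1 0.1
  endloop
 endfacet
 facet normal -0.209 0.977 -0.033
  outer loop
   vertex 3.3 4.2 1.9
   vertex 0.5 3.6 1.9
   vertex 5.5 4.8 5.7
  endloop
 endfacet
 facet normal -0.106 0.497 -0.861
  outer loop
   vertex 3.3 4.2 1.9
   vertex 3.4 1.1 0.1
   vertex 0.5 3.6 1.9
  endloop
 endfacet
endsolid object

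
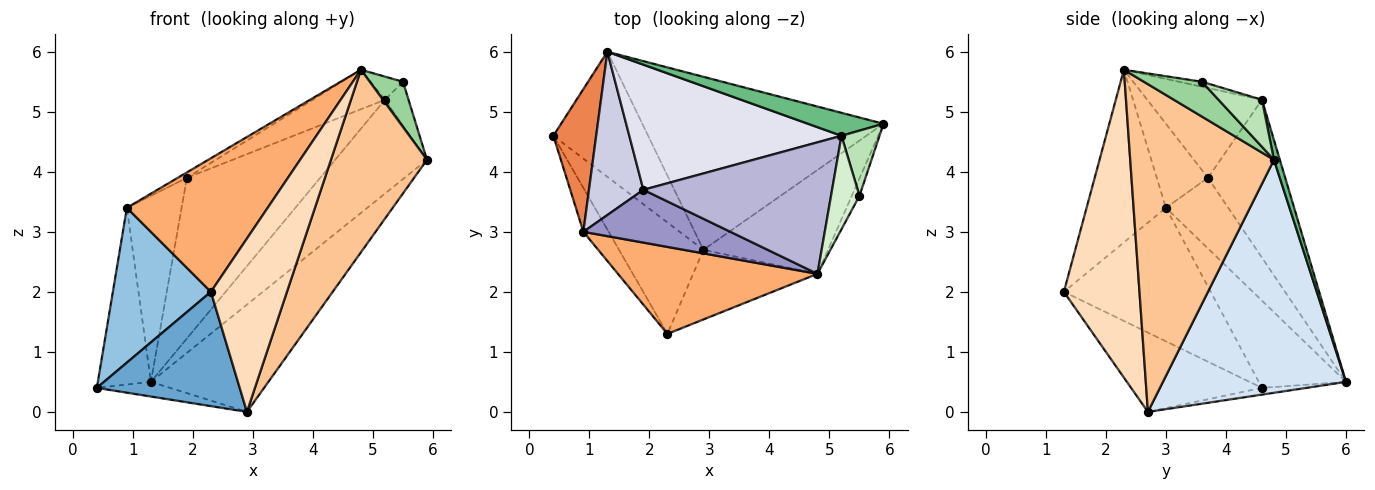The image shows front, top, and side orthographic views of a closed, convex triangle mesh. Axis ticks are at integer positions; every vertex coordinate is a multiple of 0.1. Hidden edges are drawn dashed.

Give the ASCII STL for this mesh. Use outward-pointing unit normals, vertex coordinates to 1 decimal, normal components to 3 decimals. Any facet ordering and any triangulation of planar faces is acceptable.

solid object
 facet normal -0.548 -0.599 -0.584
  outer loop
   vertex 2.9 2.7 0.0
   vertex 2.3 1.3 2.0
   vertex 0.4 4.6 0.4
  endloop
 endfacet
 facet normal -0.822 -0.548 -0.156
  outer loop
   vertex 0.9 3.0 3.4
   vertex 0.4 4.6 0.4
   vertex 2.3 1.3 2.0
  endloop
 endfacet
 facet normal -0.070 0.116 -0.991
  outer loop
   vertex 1.3 6.0 0.5
   vertex 2.9 2.7 0.0
   vertex 0.4 4.6 0.4
  endloop
 endfacet
 facet normal 0.635 0.407 -0.657
  outer loop
   vertex 1.3 6.0 0.5
   vertex 5.9 4.8 4.2
   vertex 2.9 2.7 0.0
  endloop
 endfacet
 facet normal -0.788 0.479 0.387
  outer loop
   vertex 1.3 6.0 0.5
   vertex 0.4 4.6 0.4
   vertex 0.9 3.0 3.4
  endloop
 endfacet
 facet normal -0.427 -0.758 0.493
  outer loop
   vertex 4.8 2.3 5.7
   vertex 0.9 3.0 3.4
   vertex 2.3 1.3 2.0
  endloop
 endfacet
 facet normal 0.793 -0.530 -0.301
  outer loop
   vertex 4.8 2.3 5.7
   vertex 2.9 2.7 0.0
   vertex 5.9 4.8 4.2
  endloop
 endfacet
 facet normal 0.678 -0.682 -0.274
  outer loop
   vertex 4.8 2.3 5.7
   vertex 2.3 1.3 2.0
   vertex 2.9 2.7 0.0
  endloop
 endfacet
 facet normal 0.062 0.969 0.237
  outer loop
   vertex 5.2 4.6 5.2
   vertex 5.9 4.8 4.2
   vertex 1.3 6.0 0.5
  endloop
 endfacet
 facet normal 0.852 -0.488 -0.188
  outer loop
   vertex 5.5 3.6 5.5
   vertex 4.8 2.3 5.7
   vertex 5.9 4.8 4.2
  endloop
 endfacet
 facet normal 0.716 0.389 0.579
  outer loop
   vertex 5.5 3.6 5.5
   vertex 5.9 4.8 4.2
   vertex 5.2 4.6 5.2
  endloop
 endfacet
 facet normal -0.167 0.237 0.957
  outer loop
   vertex 5.5 3.6 5.5
   vertex 5.2 4.6 5.2
   vertex 4.8 2.3 5.7
  endloop
 endfacet
 facet normal -0.494 0.088 0.865
  outer loop
   vertex 1.9 3.7 3.9
   vertex 0.9 3.0 3.4
   vertex 4.8 2.3 5.7
  endloop
 endfacet
 facet normal -0.415 0.262 0.872
  outer loop
   vertex 1.9 3.7 3.9
   vertex 4.8 2.3 5.7
   vertex 5.2 4.6 5.2
  endloop
 endfacet
 facet normal -0.650 0.571 0.501
  outer loop
   vertex 1.9 3.7 3.9
   vertex 1.3 6.0 0.5
   vertex 0.9 3.0 3.4
  endloop
 endfacet
 facet normal -0.416 0.718 0.559
  outer loop
   vertex 1.9 3.7 3.9
   vertex 5.2 4.6 5.2
   vertex 1.3 6.0 0.5
  endloop
 endfacet
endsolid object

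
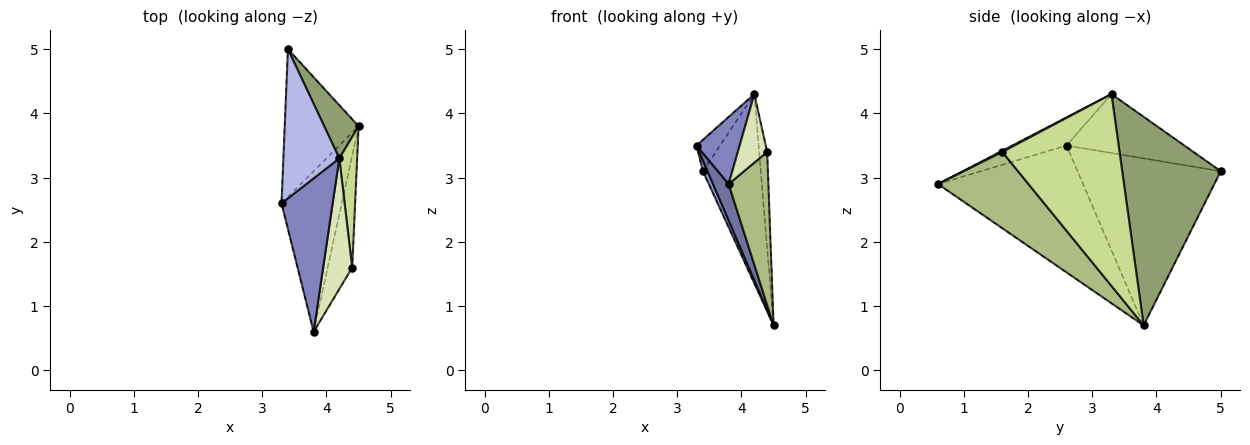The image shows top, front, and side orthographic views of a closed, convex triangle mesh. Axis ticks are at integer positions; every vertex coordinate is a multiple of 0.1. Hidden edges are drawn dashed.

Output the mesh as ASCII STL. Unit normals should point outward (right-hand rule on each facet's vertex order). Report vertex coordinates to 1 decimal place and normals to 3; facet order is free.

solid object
 facet normal -0.899 -0.097 -0.427
  outer loop
   vertex 3.8 0.6 2.9
   vertex 3.3 2.6 3.5
   vertex 4.5 3.8 0.7
  endloop
 endfacet
 facet normal -0.449 -0.358 0.819
  outer loop
   vertex 4.2 3.3 4.3
   vertex 3.3 2.6 3.5
   vertex 3.8 0.6 2.9
  endloop
 endfacet
 facet normal -0.914 -0.029 -0.404
  outer loop
   vertex 3.4 5.0 3.1
   vertex 4.5 3.8 0.7
   vertex 3.3 2.6 3.5
  endloop
 endfacet
 facet normal -0.717 0.143 0.682
  outer loop
   vertex 3.4 5.0 3.1
   vertex 3.3 2.6 3.5
   vertex 4.2 3.3 4.3
  endloop
 endfacet
 facet normal 0.854 0.501 0.141
  outer loop
   vertex 3.4 5.0 3.1
   vertex 4.2 3.3 4.3
   vertex 4.5 3.8 0.7
  endloop
 endfacet
 facet normal 0.878 -0.386 -0.282
  outer loop
   vertex 4.4 1.6 3.4
   vertex 3.8 0.6 2.9
   vertex 4.5 3.8 0.7
  endloop
 endfacet
 facet normal 0.993 0.068 0.092
  outer loop
   vertex 4.4 1.6 3.4
   vertex 4.5 3.8 0.7
   vertex 4.2 3.3 4.3
  endloop
 endfacet
 facet normal 0.036 -0.464 0.885
  outer loop
   vertex 4.4 1.6 3.4
   vertex 4.2 3.3 4.3
   vertex 3.8 0.6 2.9
  endloop
 endfacet
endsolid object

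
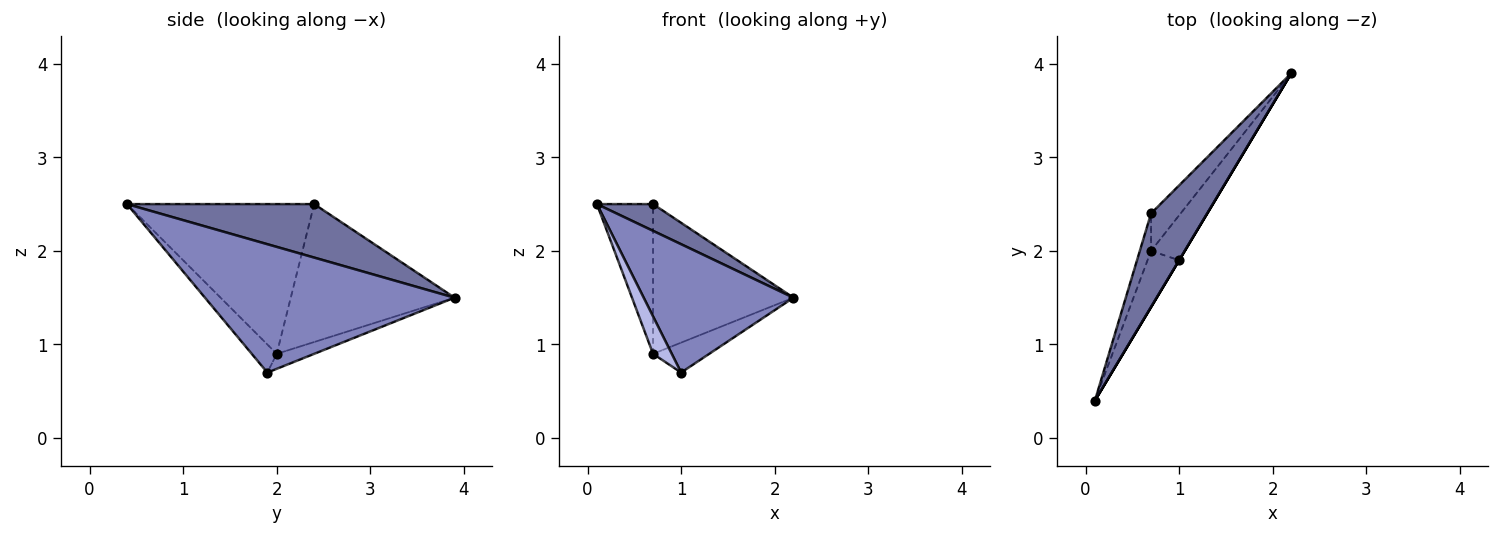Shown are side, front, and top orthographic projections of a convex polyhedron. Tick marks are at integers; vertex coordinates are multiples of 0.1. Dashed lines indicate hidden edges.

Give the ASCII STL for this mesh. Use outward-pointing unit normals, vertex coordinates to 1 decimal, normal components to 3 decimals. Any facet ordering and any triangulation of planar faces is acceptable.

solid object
 facet normal 0.675 -0.203 0.709
  outer loop
   vertex 0.7 2.4 2.5
   vertex 0.1 0.4 2.5
   vertex 2.2 3.9 1.5
  endloop
 endfacet
 facet normal 0.857 -0.514 0.000
  outer loop
   vertex 1.0 1.9 0.7
   vertex 2.2 3.9 1.5
   vertex 0.1 0.4 2.5
  endloop
 endfacet
 facet normal -0.955 0.287 -0.072
  outer loop
   vertex 0.7 2.0 0.9
   vertex 0.1 0.4 2.5
   vertex 0.7 2.4 2.5
  endloop
 endfacet
 facet normal -0.595 -0.446 -0.669
  outer loop
   vertex 0.7 2.0 0.9
   vertex 1.0 1.9 0.7
   vertex 0.1 0.4 2.5
  endloop
 endfacet
 facet normal -0.749 0.642 -0.161
  outer loop
   vertex 0.7 2.0 0.9
   vertex 0.7 2.4 2.5
   vertex 2.2 3.9 1.5
  endloop
 endfacet
 facet normal -0.347 0.520 -0.780
  outer loop
   vertex 0.7 2.0 0.9
   vertex 2.2 3.9 1.5
   vertex 1.0 1.9 0.7
  endloop
 endfacet
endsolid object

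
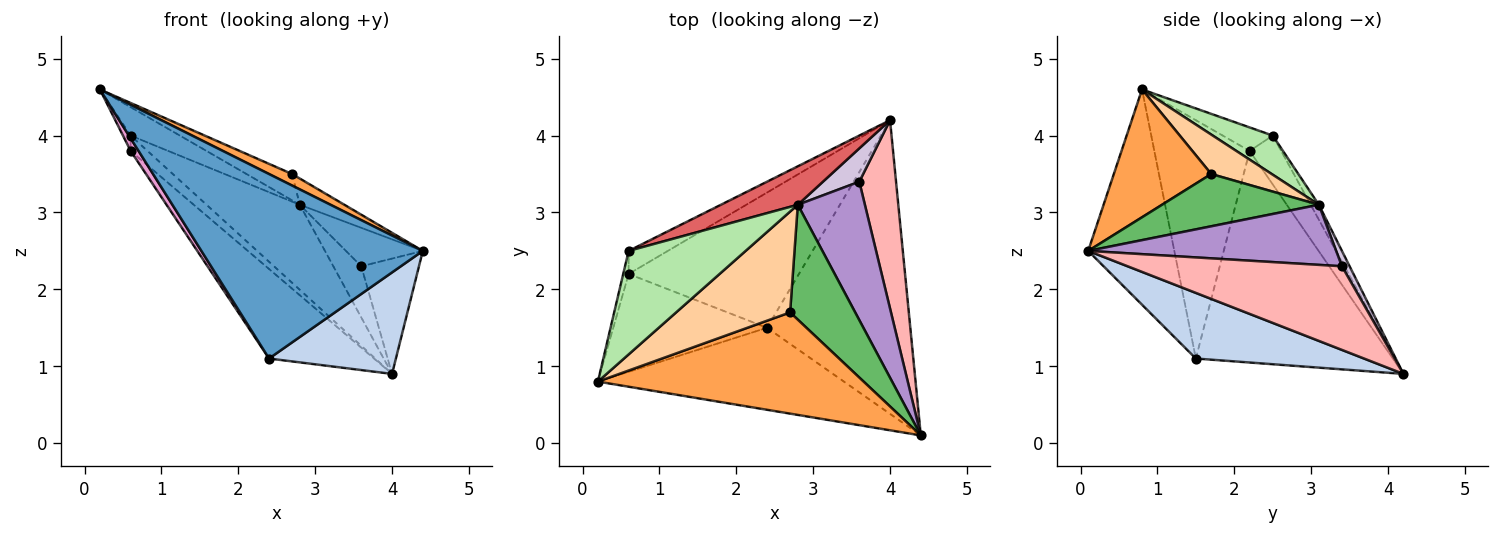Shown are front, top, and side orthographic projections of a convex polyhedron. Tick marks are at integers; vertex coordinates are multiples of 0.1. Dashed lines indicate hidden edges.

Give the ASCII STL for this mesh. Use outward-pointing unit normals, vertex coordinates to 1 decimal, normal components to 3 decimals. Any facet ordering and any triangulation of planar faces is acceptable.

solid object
 facet normal -0.335 -0.861 -0.383
  outer loop
   vertex 2.4 1.5 1.1
   vertex 4.4 0.1 2.5
   vertex 0.2 0.8 4.6
  endloop
 endfacet
 facet normal 0.397 -0.300 -0.867
  outer loop
   vertex 2.4 1.5 1.1
   vertex 4.0 4.2 0.9
   vertex 4.4 0.1 2.5
  endloop
 endfacet
 facet normal 0.431 -0.102 0.896
  outer loop
   vertex 2.7 1.7 3.5
   vertex 0.2 0.8 4.6
   vertex 4.4 0.1 2.5
  endloop
 endfacet
 facet normal 0.318 0.239 0.918
  outer loop
   vertex 2.7 1.7 3.5
   vertex 2.8 3.1 3.1
   vertex 0.2 0.8 4.6
  endloop
 endfacet
 facet normal 0.616 0.175 0.768
  outer loop
   vertex 2.7 1.7 3.5
   vertex 4.4 0.1 2.5
   vertex 2.8 3.1 3.1
  endloop
 endfacet
 facet normal 0.307 0.252 0.918
  outer loop
   vertex 0.6 2.5 4.0
   vertex 0.2 0.8 4.6
   vertex 2.8 3.1 3.1
  endloop
 endfacet
 facet normal -0.080 0.908 0.411
  outer loop
   vertex 0.6 2.5 4.0
   vertex 2.8 3.1 3.1
   vertex 4.0 4.2 0.9
  endloop
 endfacet
 facet normal 0.889 0.239 0.391
  outer loop
   vertex 3.6 3.4 2.3
   vertex 4.4 0.1 2.5
   vertex 4.0 4.2 0.9
  endloop
 endfacet
 facet normal 0.653 0.203 0.729
  outer loop
   vertex 3.6 3.4 2.3
   vertex 2.8 3.1 3.1
   vertex 4.4 0.1 2.5
  endloop
 endfacet
 facet normal 0.225 0.817 0.531
  outer loop
   vertex 3.6 3.4 2.3
   vertex 4.0 4.2 0.9
   vertex 2.8 3.1 3.1
  endloop
 endfacet
 facet normal -0.719 0.383 -0.579
  outer loop
   vertex 0.6 2.2 3.8
   vertex 4.0 4.2 0.9
   vertex 2.4 1.5 1.1
  endloop
 endfacet
 facet normal -0.719 0.385 -0.578
  outer loop
   vertex 0.6 2.2 3.8
   vertex 0.6 2.5 4.0
   vertex 4.0 4.2 0.9
  endloop
 endfacet
 facet normal -0.838 -0.070 -0.541
  outer loop
   vertex 0.6 2.2 3.8
   vertex 2.4 1.5 1.1
   vertex 0.2 0.8 4.6
  endloop
 endfacet
 facet normal -0.964 0.148 -0.222
  outer loop
   vertex 0.6 2.2 3.8
   vertex 0.2 0.8 4.6
   vertex 0.6 2.5 4.0
  endloop
 endfacet
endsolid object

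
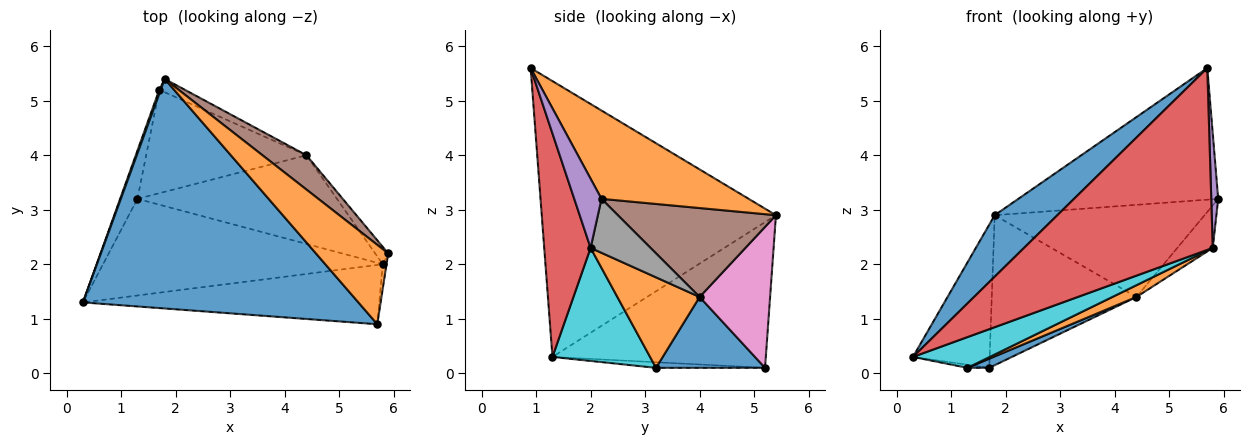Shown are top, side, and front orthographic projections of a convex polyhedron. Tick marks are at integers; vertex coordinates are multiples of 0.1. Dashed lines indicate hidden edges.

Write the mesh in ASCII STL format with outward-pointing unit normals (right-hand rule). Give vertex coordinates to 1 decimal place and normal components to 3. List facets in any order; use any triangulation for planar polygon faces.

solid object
 facet normal -0.695 -0.186 0.694
  outer loop
   vertex 5.7 0.9 5.6
   vertex 1.8 5.4 2.9
   vertex 0.3 1.3 0.3
  endloop
 endfacet
 facet normal 0.533 0.724 0.437
  outer loop
   vertex 5.7 0.9 5.6
   vertex 5.9 2.2 3.2
   vertex 1.8 5.4 2.9
  endloop
 endfacet
 facet normal -0.941 0.338 0.009
  outer loop
   vertex 1.7 5.2 0.1
   vertex 0.3 1.3 0.3
   vertex 1.8 5.4 2.9
  endloop
 endfacet
 facet normal 0.228 -0.926 -0.302
  outer loop
   vertex 5.8 2.0 2.3
   vertex 5.7 0.9 5.6
   vertex 0.3 1.3 0.3
  endloop
 endfacet
 facet normal 0.968 -0.246 -0.053
  outer loop
   vertex 5.8 2.0 2.3
   vertex 5.9 2.2 3.2
   vertex 5.7 0.9 5.6
  endloop
 endfacet
 facet normal 0.577 0.766 0.285
  outer loop
   vertex 4.4 4.0 1.4
   vertex 1.8 5.4 2.9
   vertex 5.9 2.2 3.2
  endloop
 endfacet
 facet normal 0.437 0.896 -0.080
  outer loop
   vertex 4.4 4.0 1.4
   vertex 1.7 5.2 0.1
   vertex 1.8 5.4 2.9
  endloop
 endfacet
 facet normal 0.843 0.498 -0.204
  outer loop
   vertex 4.4 4.0 1.4
   vertex 5.9 2.2 3.2
   vertex 5.8 2.0 2.3
  endloop
 endfacet
 facet normal -0.306 0.061 -0.950
  outer loop
   vertex 1.3 3.2 0.1
   vertex 0.3 1.3 0.3
   vertex 1.7 5.2 0.1
  endloop
 endfacet
 facet normal 0.359 -0.283 -0.889
  outer loop
   vertex 1.3 3.2 0.1
   vertex 5.8 2.0 2.3
   vertex 0.3 1.3 0.3
  endloop
 endfacet
 facet normal 0.403 -0.081 -0.912
  outer loop
   vertex 1.3 3.2 0.1
   vertex 1.7 5.2 0.1
   vertex 4.4 4.0 1.4
  endloop
 endfacet
 facet normal 0.410 -0.120 -0.904
  outer loop
   vertex 1.3 3.2 0.1
   vertex 4.4 4.0 1.4
   vertex 5.8 2.0 2.3
  endloop
 endfacet
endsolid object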